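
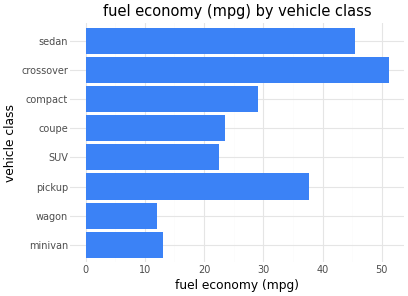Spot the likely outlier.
crossover ≈ 50; the rest sit between ≈ 10 and ≈ 45.

crossover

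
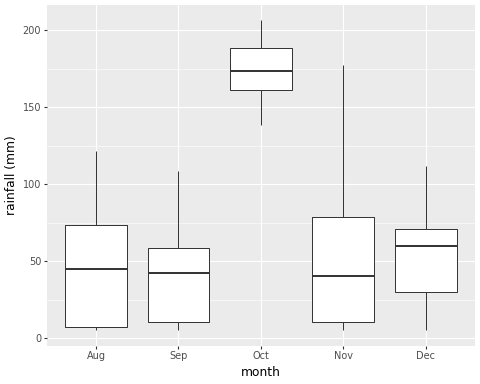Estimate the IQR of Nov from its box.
Q3 ≈ 80, Q1 ≈ 20; IQR ≈ 60.

≈ 60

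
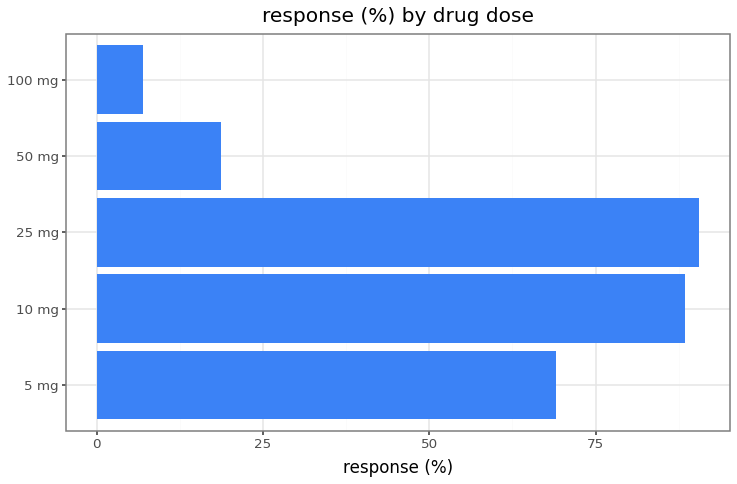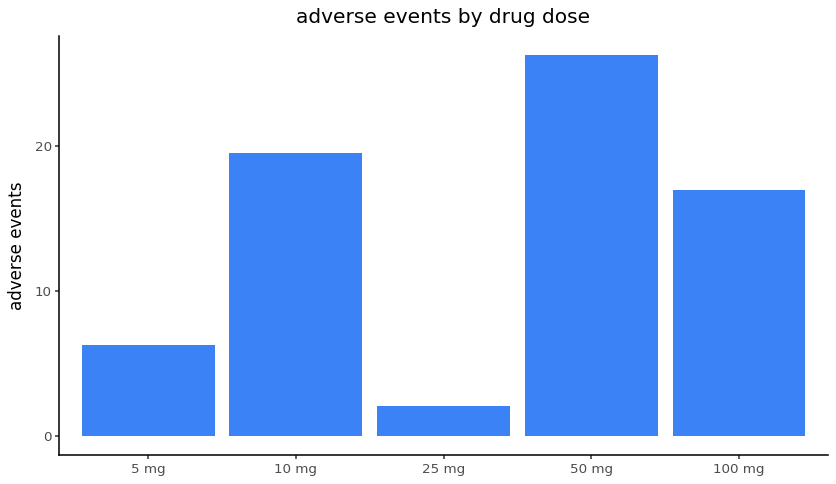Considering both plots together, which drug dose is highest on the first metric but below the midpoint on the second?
25 mg

Chart 2 median adverse events ≈ 15; below-median drug doses: 5 mg, 25 mg. Among those, 25 mg has the highest response (%) (≈ 90).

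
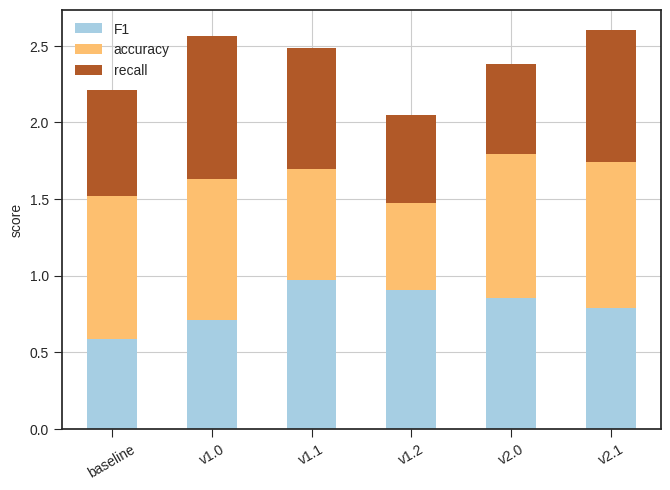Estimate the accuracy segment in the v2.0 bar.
≈ 1.0

accuracy top ≈ 2.0, bottom ≈ 1.0; segment ≈ 1.0.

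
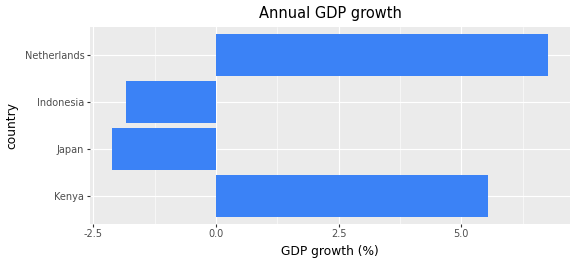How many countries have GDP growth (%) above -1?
Above -1: Kenya, Netherlands.

2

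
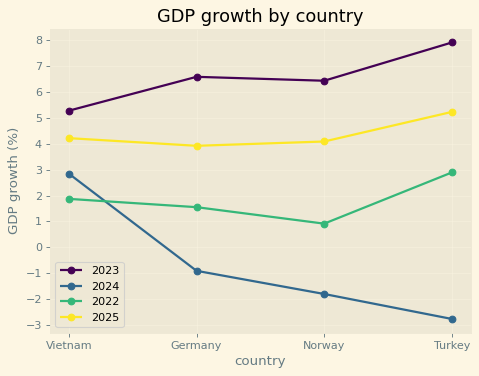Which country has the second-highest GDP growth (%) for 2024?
Germany

Top 3 for 2024: Vietnam ≈ 3, Germany ≈ -1, Norway ≈ -2.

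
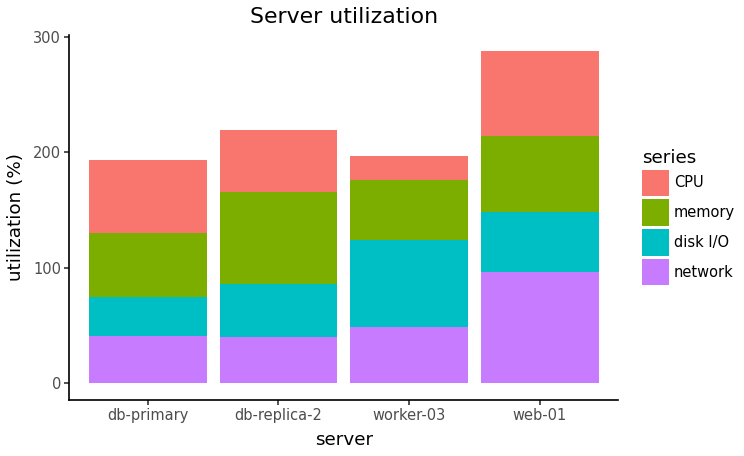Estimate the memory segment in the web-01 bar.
memory top ≈ 225, bottom ≈ 150; segment ≈ 75.

≈ 75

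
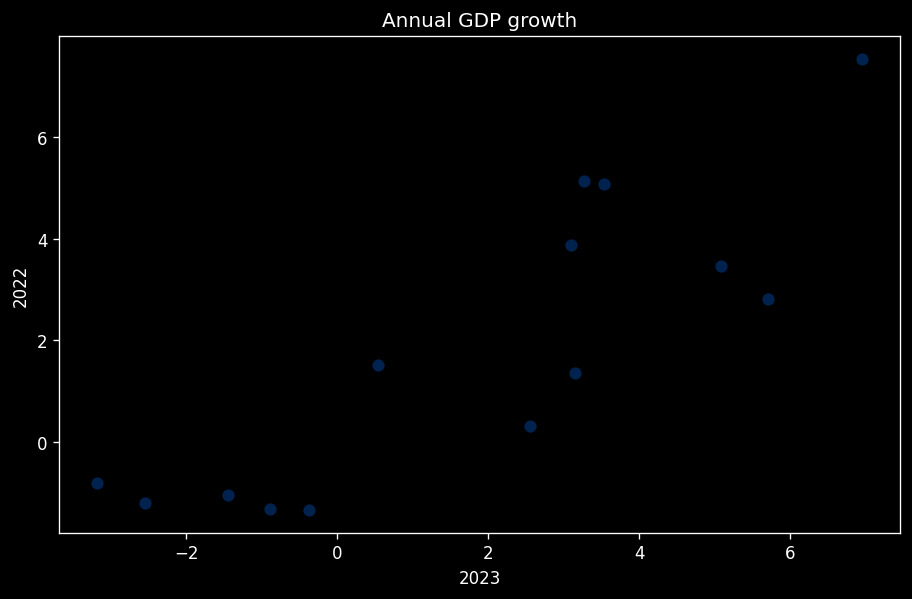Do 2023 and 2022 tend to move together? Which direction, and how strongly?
positive, strong

Points are positively correlated; strong (|r| ≈ 0.9).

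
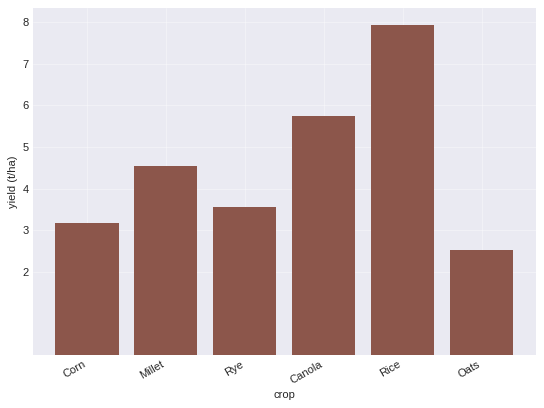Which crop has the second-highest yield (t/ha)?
Top 3: Rice ≈ 8, Canola ≈ 6, Millet ≈ 5.

Canola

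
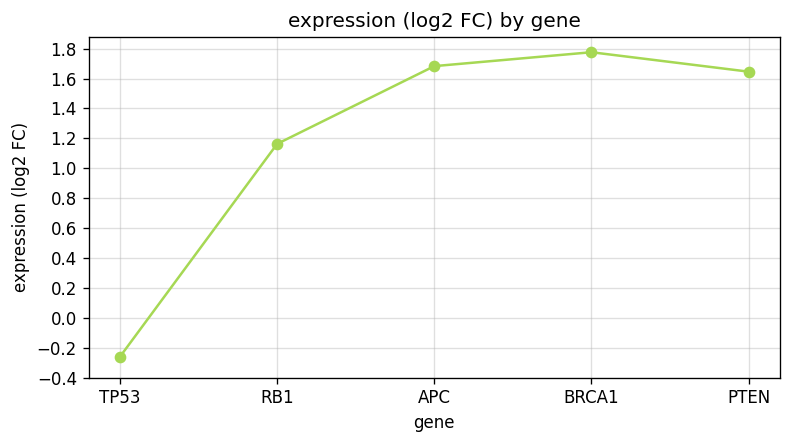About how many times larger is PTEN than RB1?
PTEN ≈ 1.6, RB1 ≈ 1.2; 1.6/1.2 ≈ 1.33.

≈ 1.33×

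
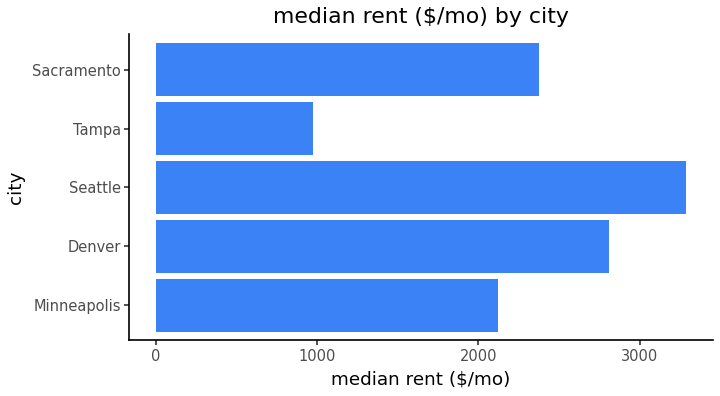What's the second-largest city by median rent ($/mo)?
Top 3: Seattle ≈ 3500, Denver ≈ 3000, Sacramento ≈ 2500.

Denver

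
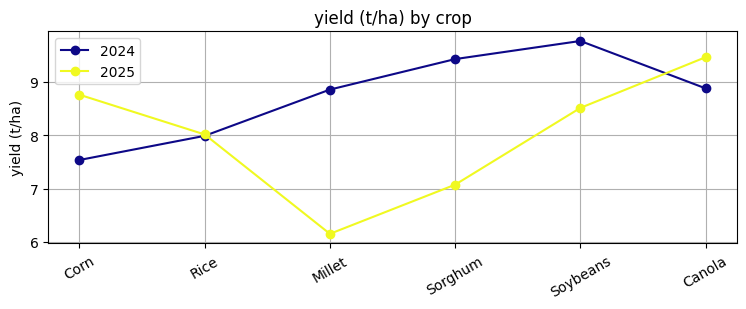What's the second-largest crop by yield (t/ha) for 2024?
Top 3 for 2024: Soybeans ≈ 10.0, Sorghum ≈ 9.5, Canola ≈ 9.0.

Sorghum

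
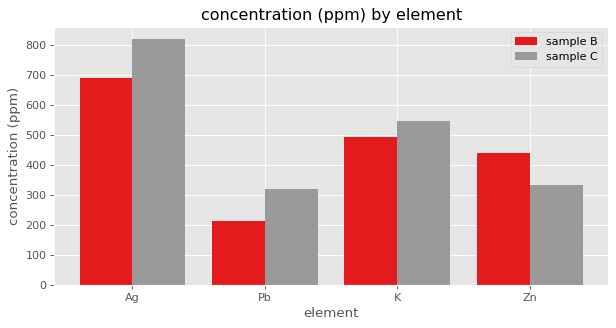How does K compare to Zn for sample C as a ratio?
K ≈ 500, Zn ≈ 300; 500/300 ≈ 1.67.

≈ 1.67×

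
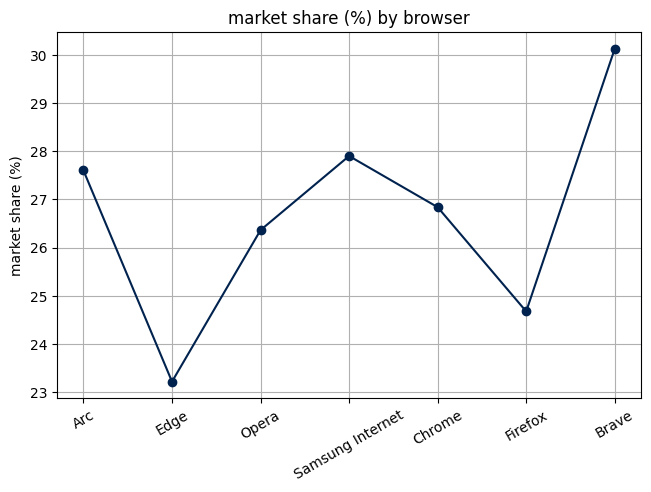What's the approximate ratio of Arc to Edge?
Arc ≈ 28, Edge ≈ 23; 28/23 ≈ 1.22.

≈ 1.22×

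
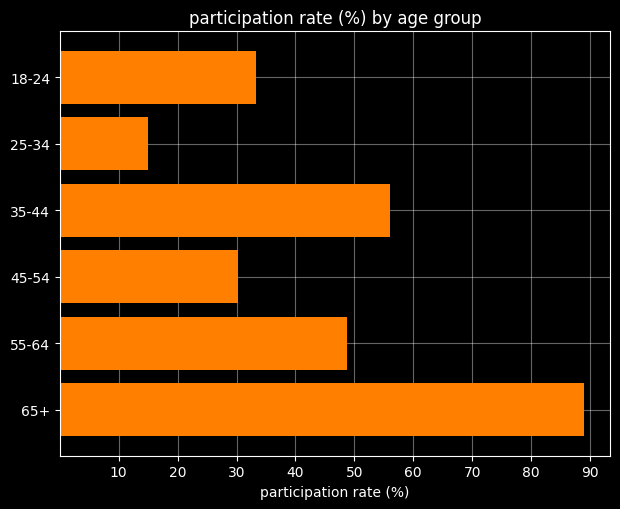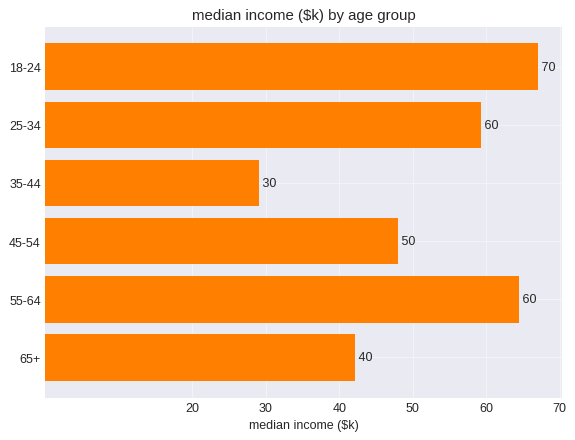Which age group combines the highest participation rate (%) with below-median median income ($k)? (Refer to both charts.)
65+

Chart 2 median median income ($k) ≈ 50; below-median age groups: 35-44, 45-54, 65+. Among those, 65+ has the highest participation rate (%) (≈ 90).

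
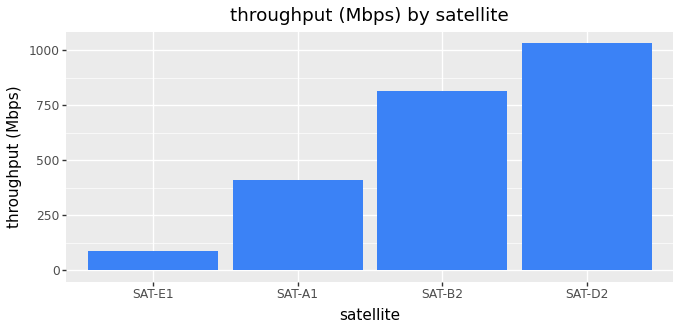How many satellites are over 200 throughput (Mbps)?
3

Above 200: SAT-A1, SAT-B2, SAT-D2.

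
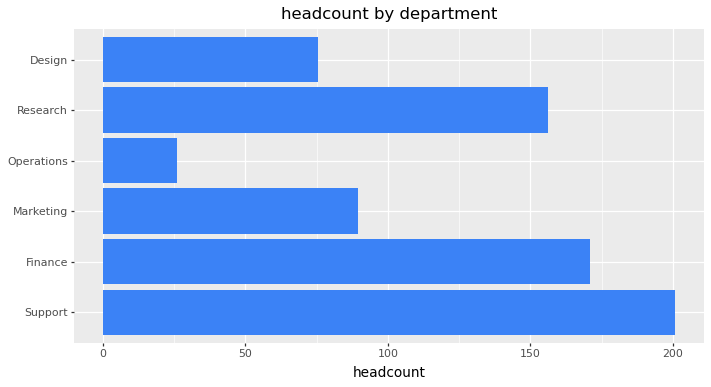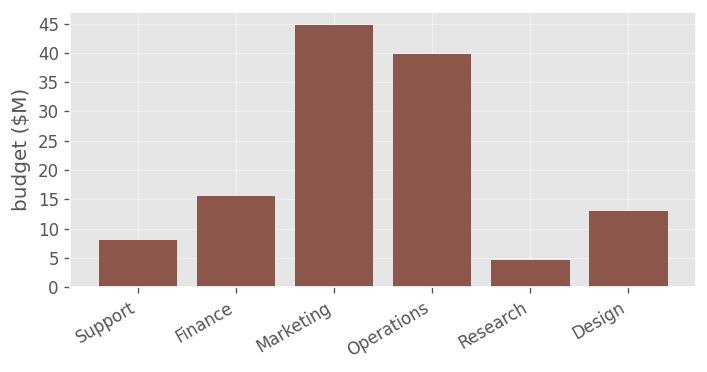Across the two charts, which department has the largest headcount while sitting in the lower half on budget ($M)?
Chart 2 median budget ($M) ≈ 15; below-median departments: Support, Research, Design. Among those, Support has the highest headcount (≈ 200).

Support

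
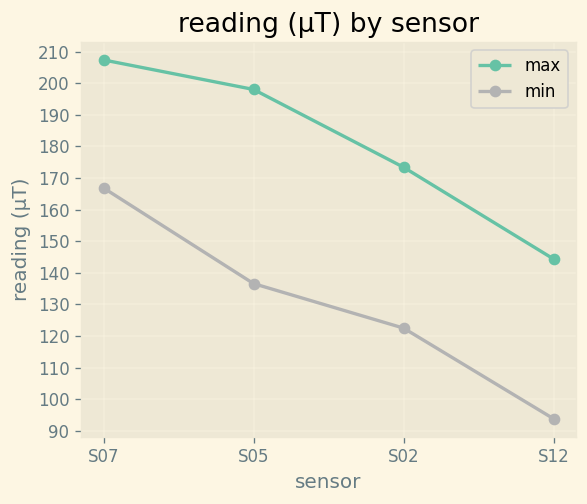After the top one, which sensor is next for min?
Top 3 for min: S07 ≈ 170, S05 ≈ 140, S02 ≈ 120.

S05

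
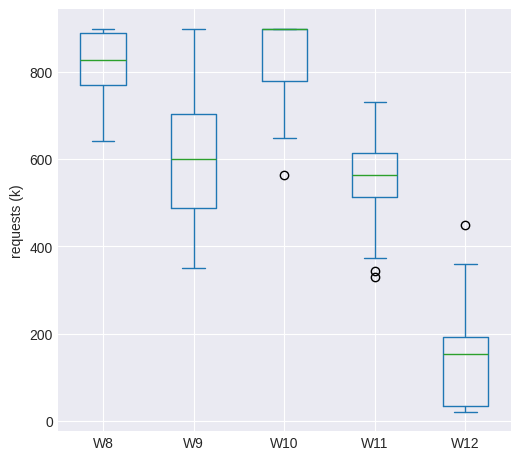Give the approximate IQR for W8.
Q3 ≈ 900, Q1 ≈ 800; IQR ≈ 100.

≈ 100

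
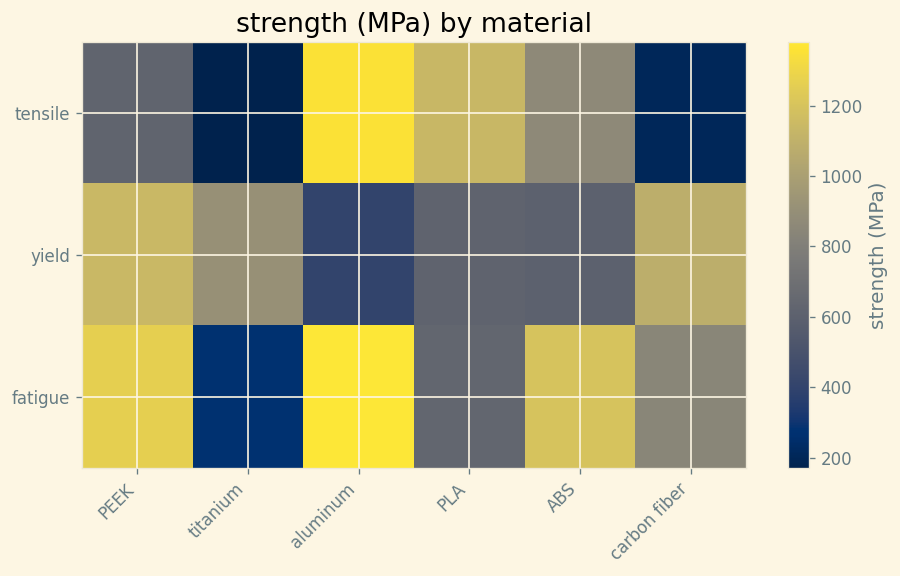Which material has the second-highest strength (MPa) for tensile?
PLA

Top 3 for tensile: aluminum ≈ 1400, PLA ≈ 1200, ABS ≈ 800.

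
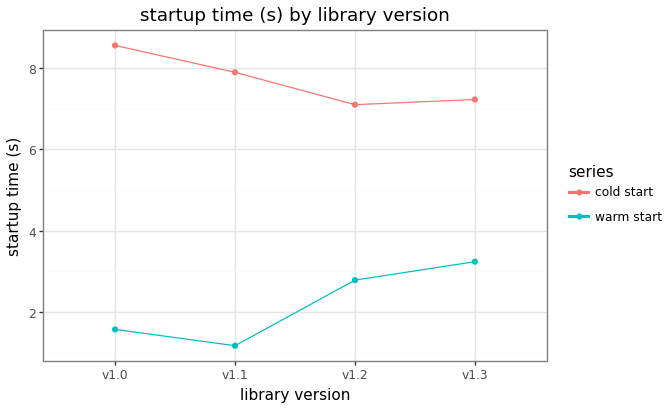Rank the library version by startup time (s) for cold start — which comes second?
v1.1

Top 3 for cold start: v1.0 ≈ 9, v1.1 ≈ 8, v1.3 ≈ 7.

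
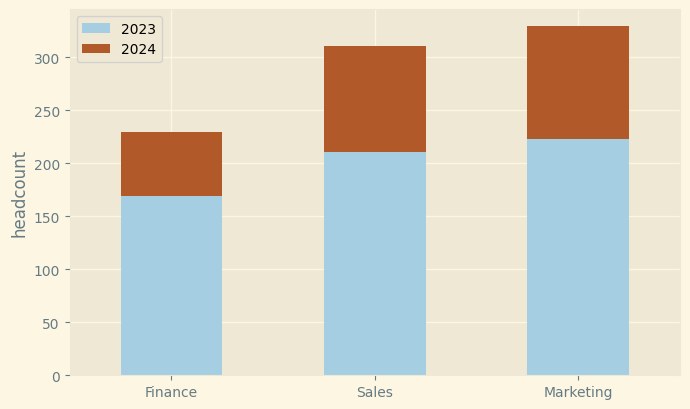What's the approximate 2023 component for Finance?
2023 top ≈ 150, bottom ≈ 0; segment ≈ 150.

≈ 150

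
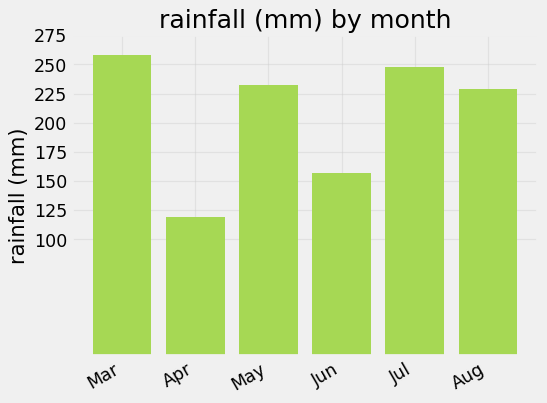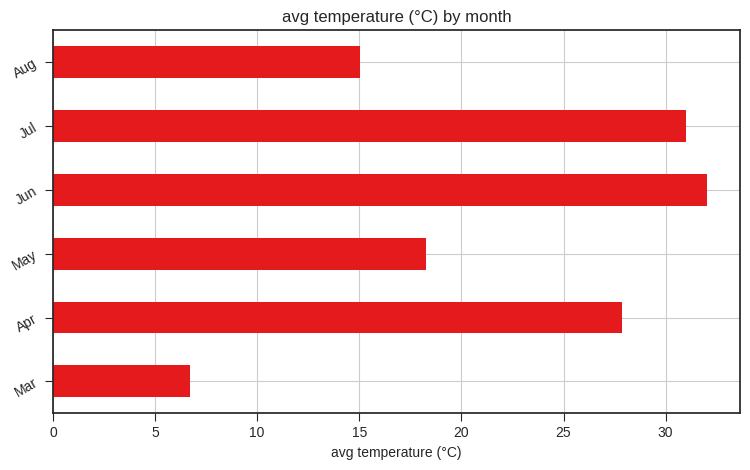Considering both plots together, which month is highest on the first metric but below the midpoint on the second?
Mar

Chart 2 median avg temperature (°C) ≈ 25; below-median months: Mar, May, Aug. Among those, Mar has the highest rainfall (mm) (≈ 250).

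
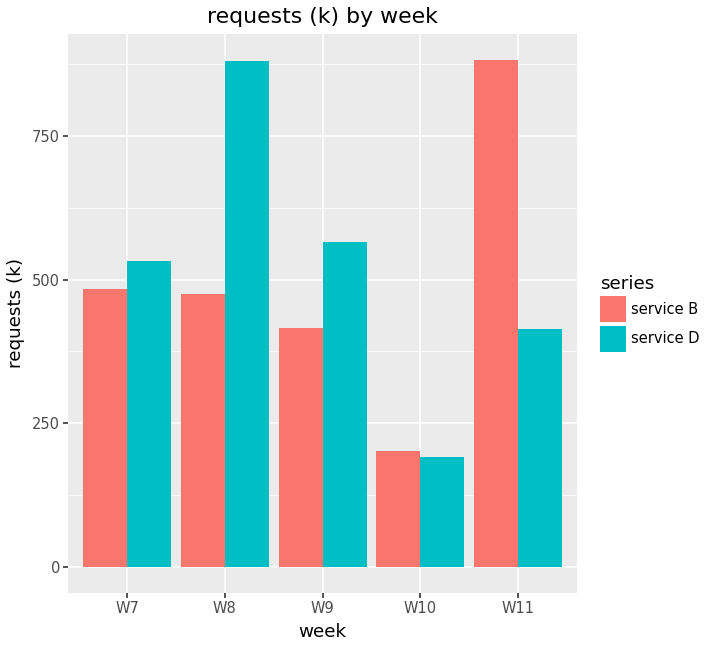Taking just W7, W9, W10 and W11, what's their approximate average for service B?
(500 + 400 + 200 + 900) / 4 ≈ 500.

≈ 500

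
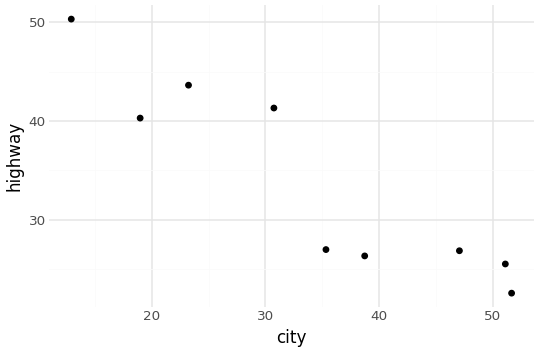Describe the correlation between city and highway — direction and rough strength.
Points are negatively correlated; strong (|r| ≈ 0.9).

negative, strong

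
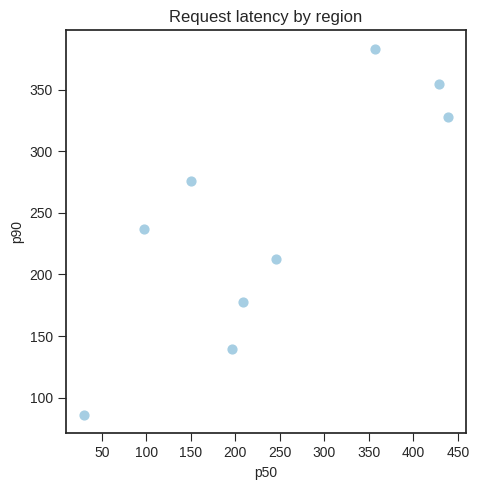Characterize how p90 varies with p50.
Points are positively correlated; strong (|r| ≈ 0.8).

positive, strong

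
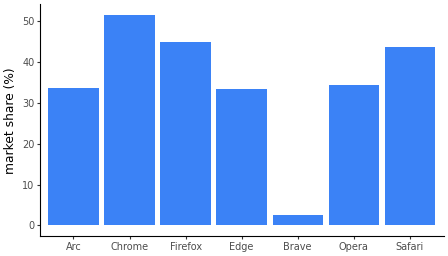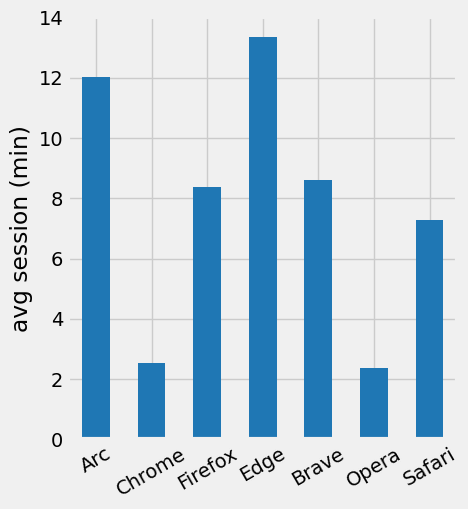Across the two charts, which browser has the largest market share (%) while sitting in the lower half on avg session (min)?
Chrome

Chart 2 median avg session (min) ≈ 8; below-median browsers: Chrome, Opera, Safari. Among those, Chrome has the highest market share (%) (≈ 50).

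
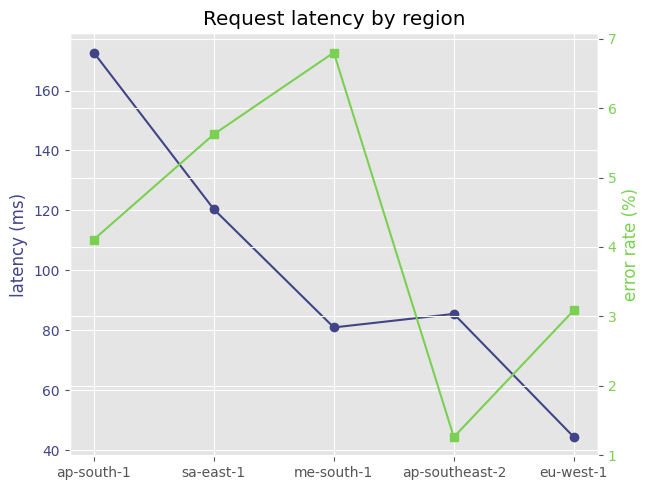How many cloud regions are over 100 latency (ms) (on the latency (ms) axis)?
2

Above 100: ap-south-1, sa-east-1.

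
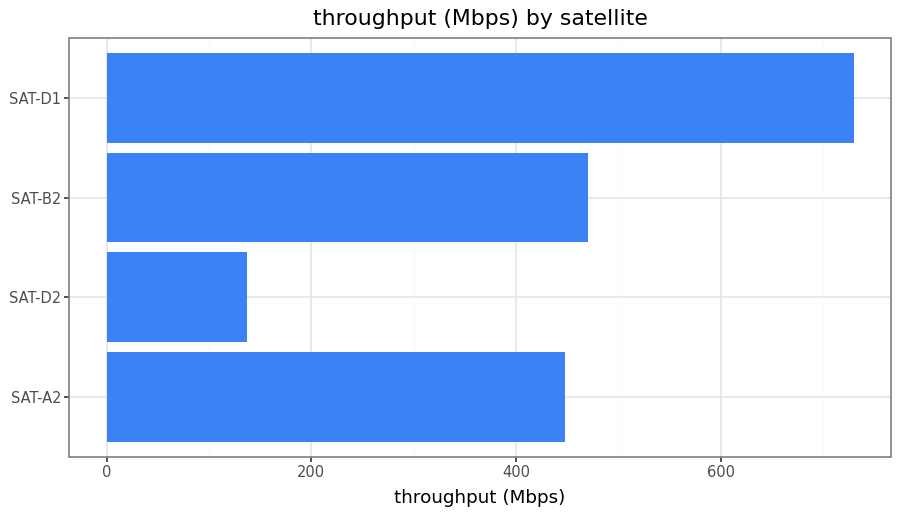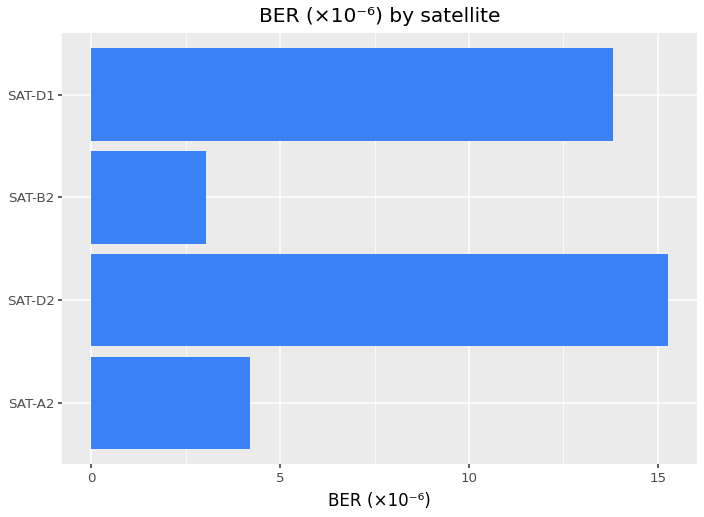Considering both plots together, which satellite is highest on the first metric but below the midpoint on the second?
SAT-B2

Chart 2 median BER (×10⁻⁶) ≈ 10; below-median satellites: SAT-A2, SAT-B2. Among those, SAT-B2 has the highest throughput (Mbps) (≈ 500).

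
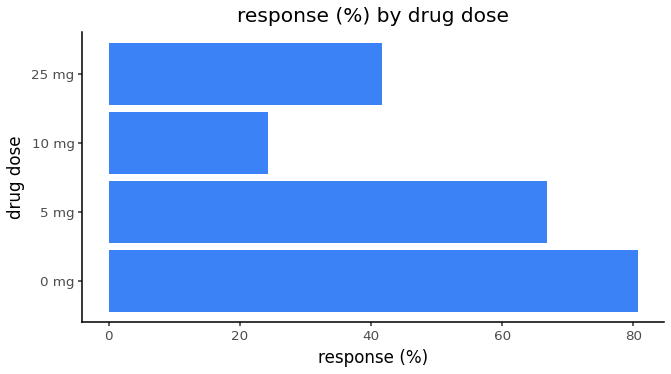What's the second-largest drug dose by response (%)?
Top 3: 0 mg ≈ 80, 5 mg ≈ 70, 25 mg ≈ 40.

5 mg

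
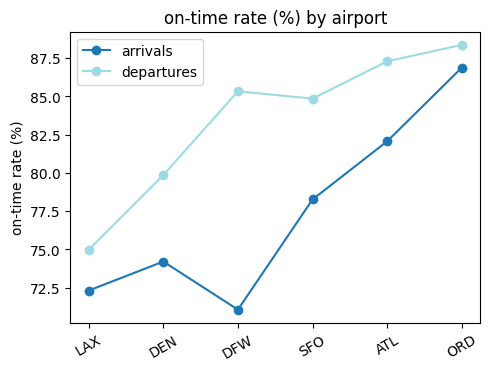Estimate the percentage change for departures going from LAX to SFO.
≈ +13.5%

LAX ≈ 74, SFO ≈ 84; (84 − 74) / 74 ≈ +13.5%.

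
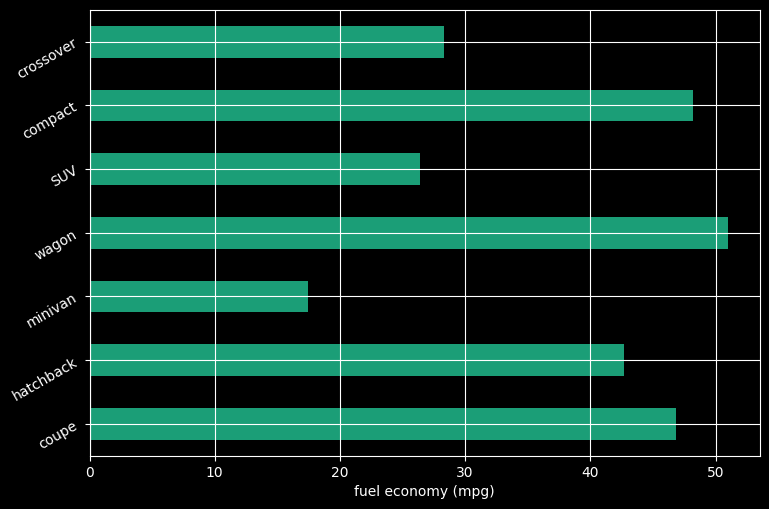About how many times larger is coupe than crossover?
coupe ≈ 45, crossover ≈ 30; 45/30 ≈ 1.5.

≈ 1.5×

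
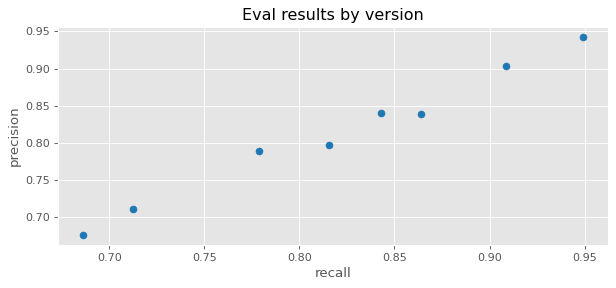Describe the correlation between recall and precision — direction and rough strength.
Points are positively correlated; strong (|r| ≈ 1.0).

positive, strong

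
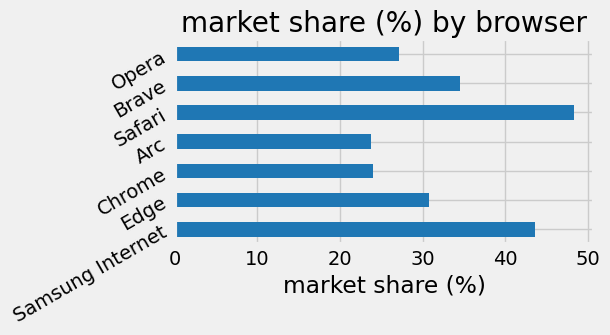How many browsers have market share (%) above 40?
Above 40: Samsung Internet, Safari.

2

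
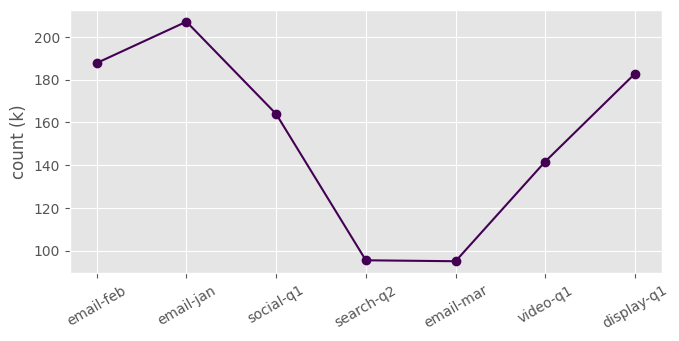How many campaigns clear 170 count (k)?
Above 170: email-feb, email-jan, display-q1.

3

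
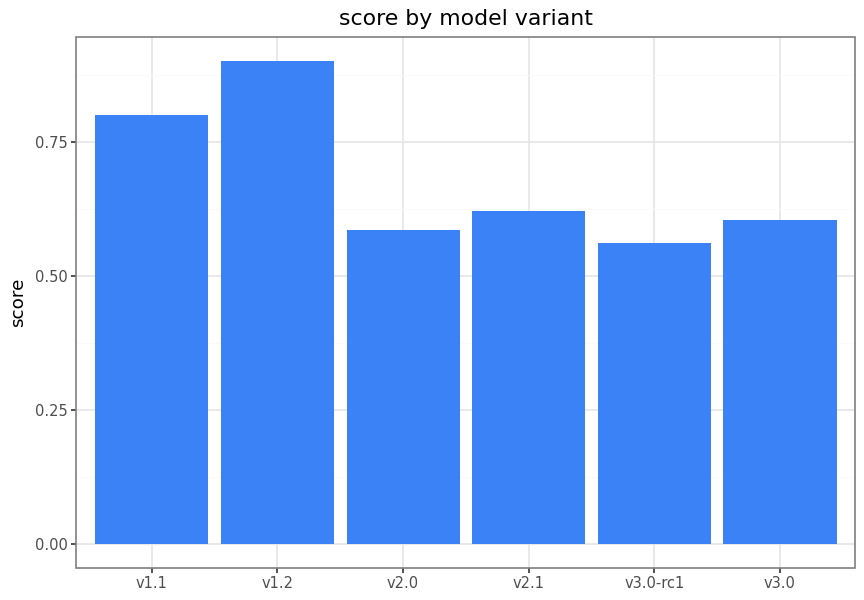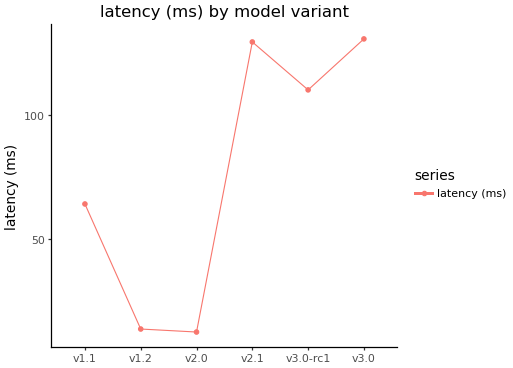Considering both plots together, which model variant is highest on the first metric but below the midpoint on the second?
v1.2

Chart 2 median latency (ms) ≈ 80; below-median model variants: v1.1, v1.2, v2.0. Among those, v1.2 has the highest score (≈ 0.9).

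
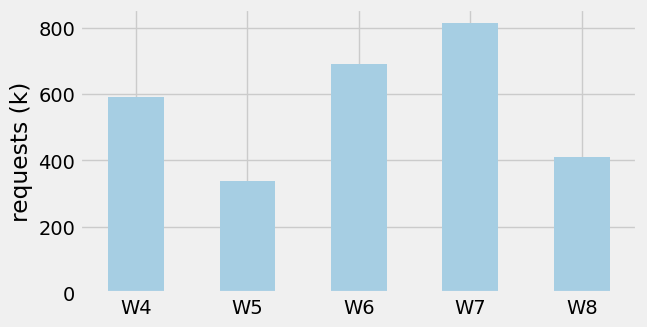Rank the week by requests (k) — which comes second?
Top 3: W7 ≈ 800, W6 ≈ 700, W4 ≈ 600.

W6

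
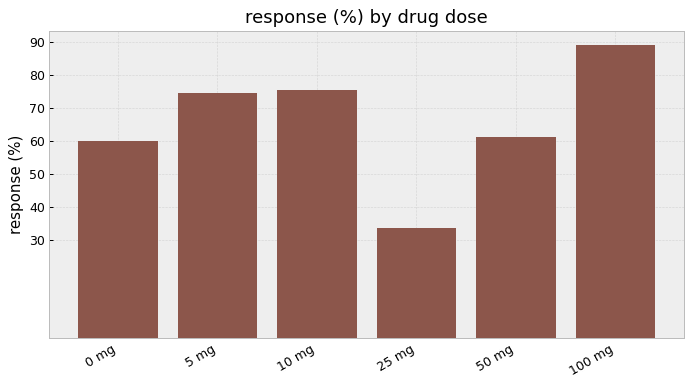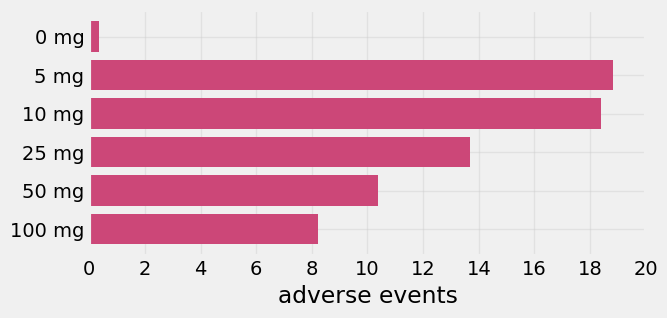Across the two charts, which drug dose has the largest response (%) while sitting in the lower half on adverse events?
100 mg

Chart 2 median adverse events ≈ 12; below-median drug doses: 0 mg, 50 mg, 100 mg. Among those, 100 mg has the highest response (%) (≈ 90).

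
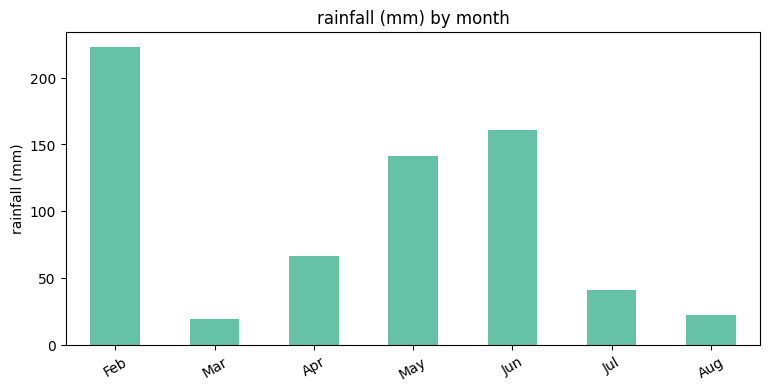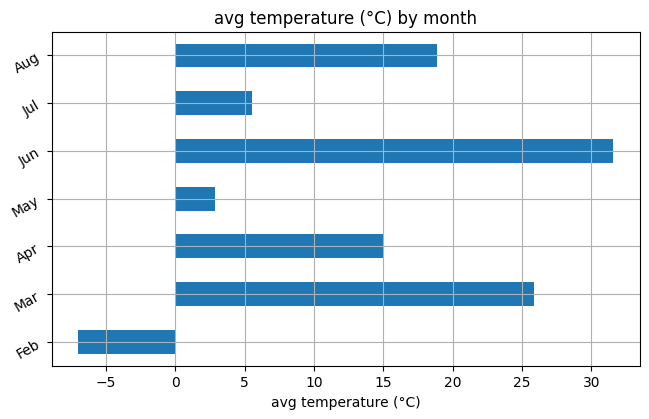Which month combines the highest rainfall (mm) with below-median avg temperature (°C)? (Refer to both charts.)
Feb

Chart 2 median avg temperature (°C) ≈ 15; below-median months: Feb, May, Jul. Among those, Feb has the highest rainfall (mm) (≈ 225).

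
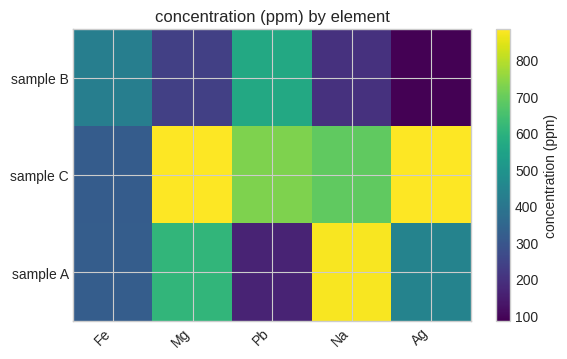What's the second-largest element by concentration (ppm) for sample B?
Fe

Top 3 for sample B: Pb ≈ 600, Fe ≈ 400, Mg ≈ 200.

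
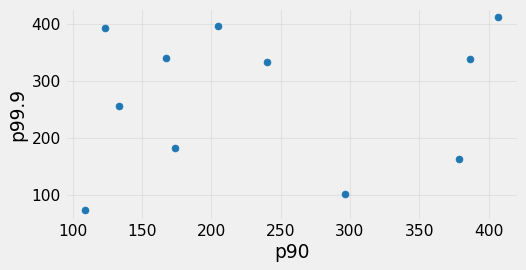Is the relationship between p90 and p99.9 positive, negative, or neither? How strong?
no clear correlation

Points are roughly uncorrelated; weak (|r| ≈ 0.1).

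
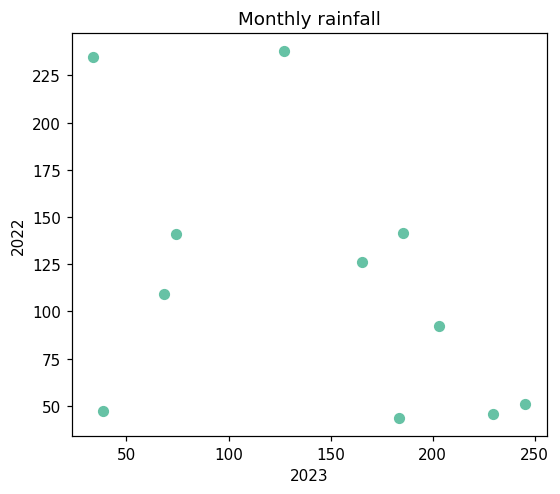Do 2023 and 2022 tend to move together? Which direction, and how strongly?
Points are negatively correlated; moderate (|r| ≈ 0.5).

negative, moderate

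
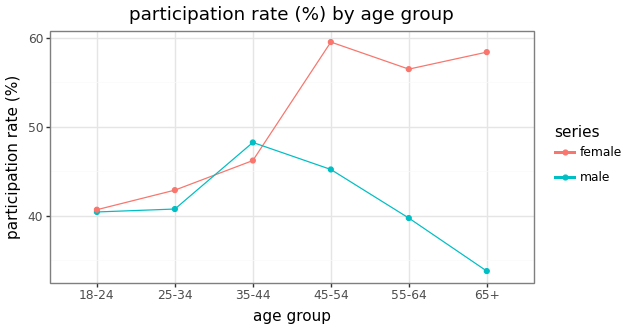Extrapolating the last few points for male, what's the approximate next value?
Last three: 45, 40, 35 → slope ≈ -5/step → next ≈ 30.

≈ 30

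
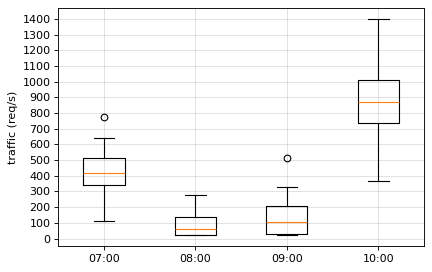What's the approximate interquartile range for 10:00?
≈ 300

Q3 ≈ 1000, Q1 ≈ 700; IQR ≈ 300.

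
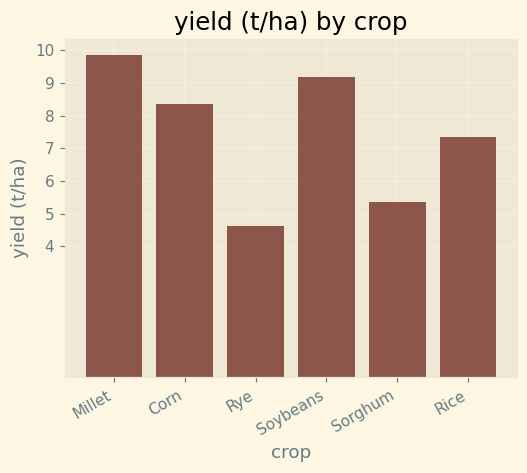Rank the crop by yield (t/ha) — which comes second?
Soybeans

Top 3: Millet ≈ 10, Soybeans ≈ 9, Corn ≈ 8.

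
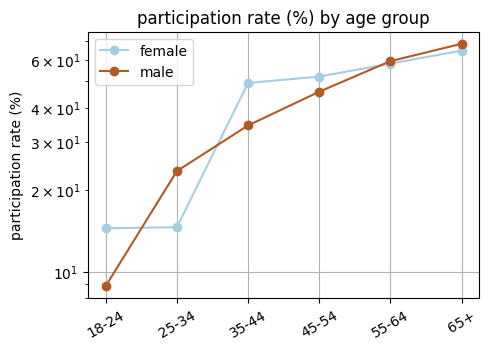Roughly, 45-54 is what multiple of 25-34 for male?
≈ 1.8×

45-54 ≈ 45, 25-34 ≈ 25; 45/25 ≈ 1.8.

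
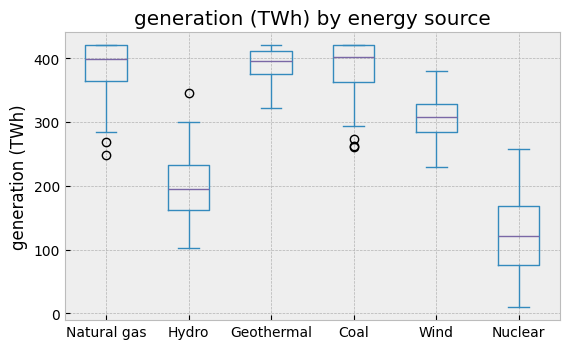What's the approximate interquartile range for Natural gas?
≈ 50

Q3 ≈ 425, Q1 ≈ 375; IQR ≈ 50.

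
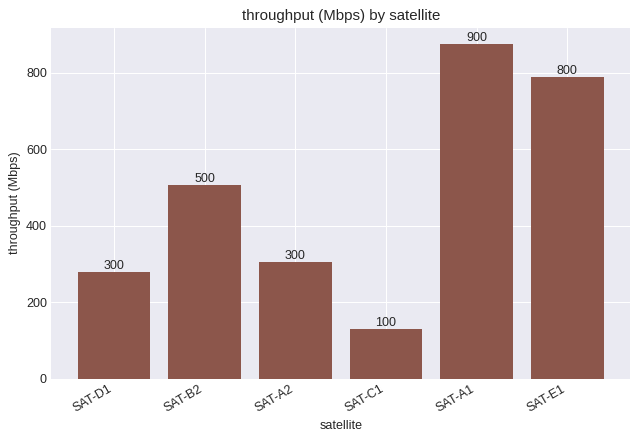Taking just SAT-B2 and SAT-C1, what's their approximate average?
≈ 300

(500 + 100) / 2 ≈ 300.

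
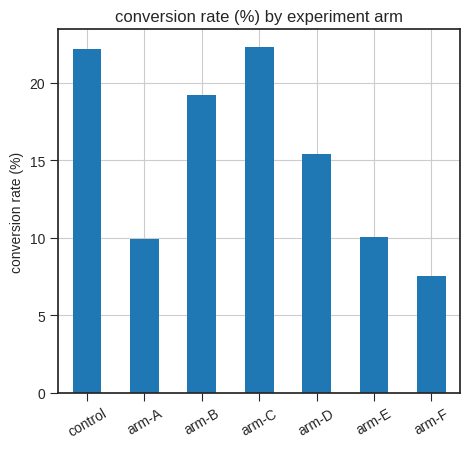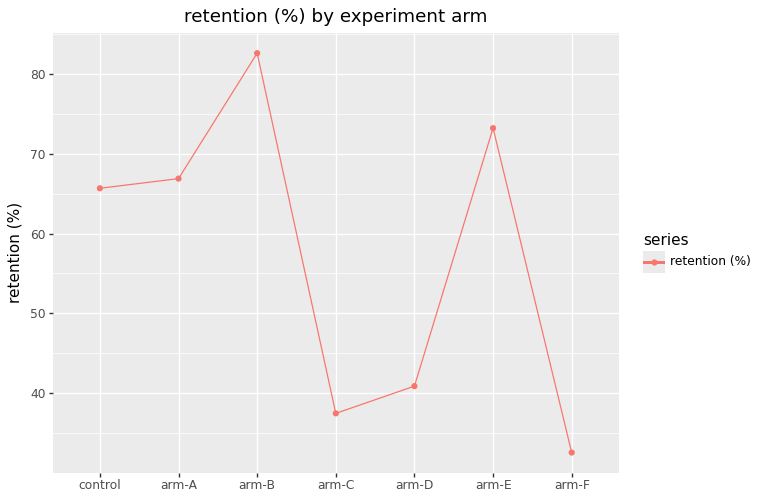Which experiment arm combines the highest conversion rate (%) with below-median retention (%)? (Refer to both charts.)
Chart 2 median retention (%) ≈ 70; below-median experiment arms: arm-C, arm-D, arm-F. Among those, arm-C has the highest conversion rate (%) (≈ 20).

arm-C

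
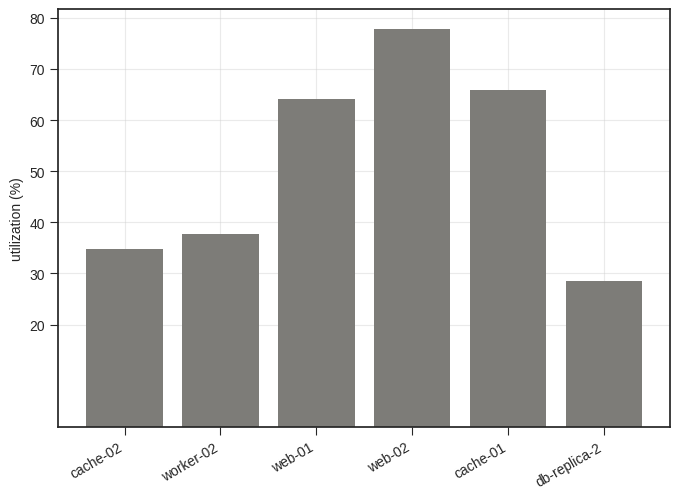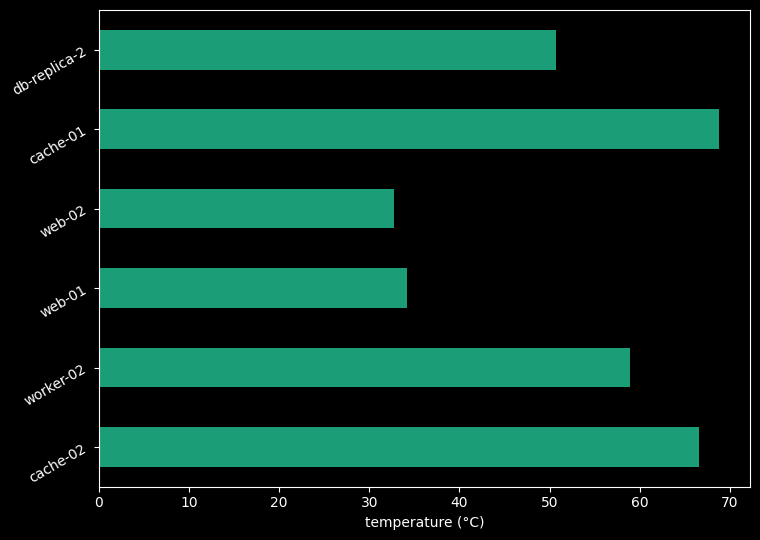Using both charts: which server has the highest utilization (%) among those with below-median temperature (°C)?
Chart 2 median temperature (°C) ≈ 50; below-median servers: web-01, web-02, db-replica-2. Among those, web-02 has the highest utilization (%) (≈ 80).

web-02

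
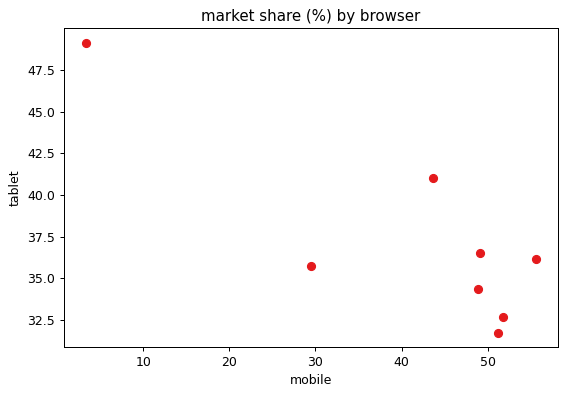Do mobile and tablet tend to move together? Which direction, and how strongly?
Points are negatively correlated; strong (|r| ≈ 0.8).

negative, strong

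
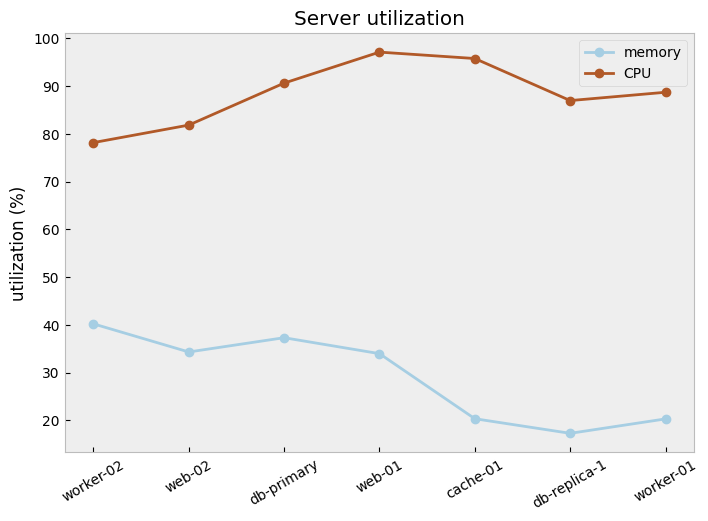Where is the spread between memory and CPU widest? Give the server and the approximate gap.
cache-01: memory ≈ 20, CPU ≈ 100 → gap ≈ 80. Next-largest (db-replica-1) is only ≈ 70.

cache-01, ≈ 80 %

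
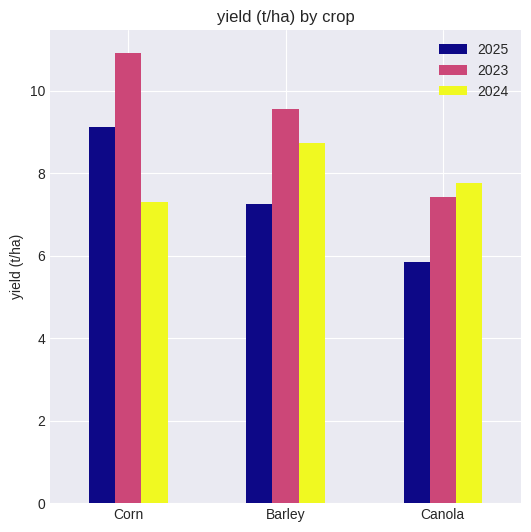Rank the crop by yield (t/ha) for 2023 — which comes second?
Barley

Top 3 for 2023: Corn ≈ 11, Barley ≈ 10, Canola ≈ 7.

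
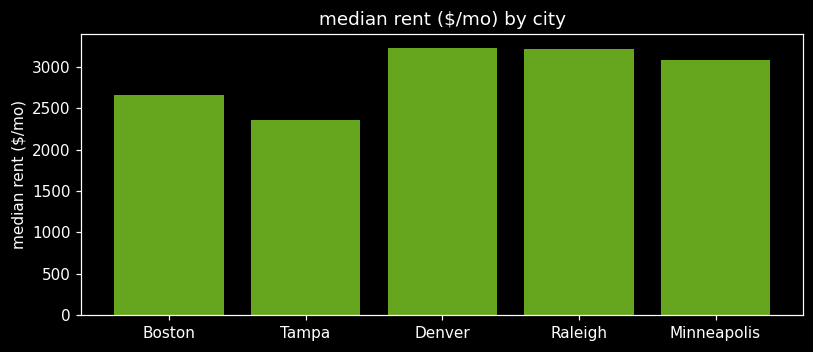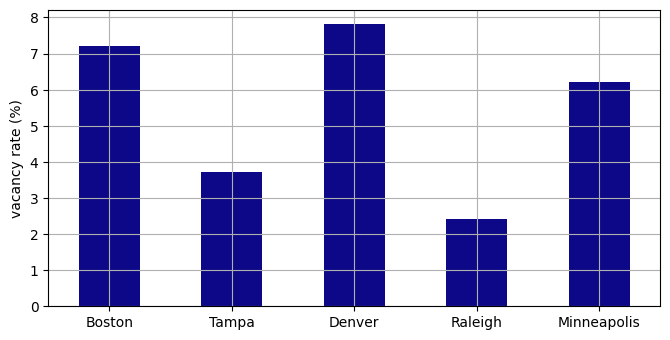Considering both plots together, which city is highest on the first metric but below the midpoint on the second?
Raleigh

Chart 2 median vacancy rate (%) ≈ 6; below-median cities: Tampa, Raleigh. Among those, Raleigh has the highest median rent ($/mo) (≈ 3000).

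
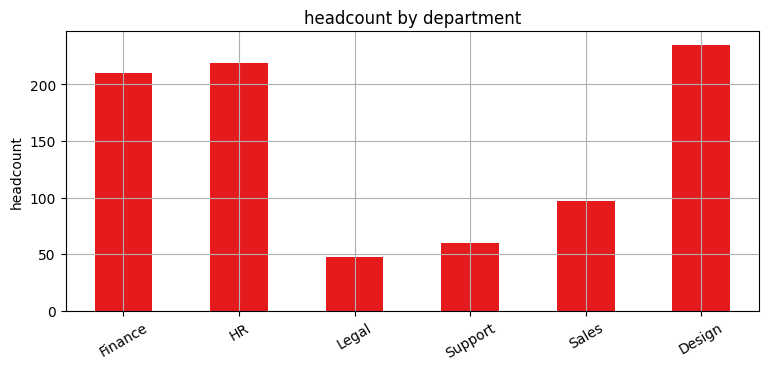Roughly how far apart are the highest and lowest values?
Max Design ≈ 240, min Legal ≈ 40; range ≈ 200.

≈ 200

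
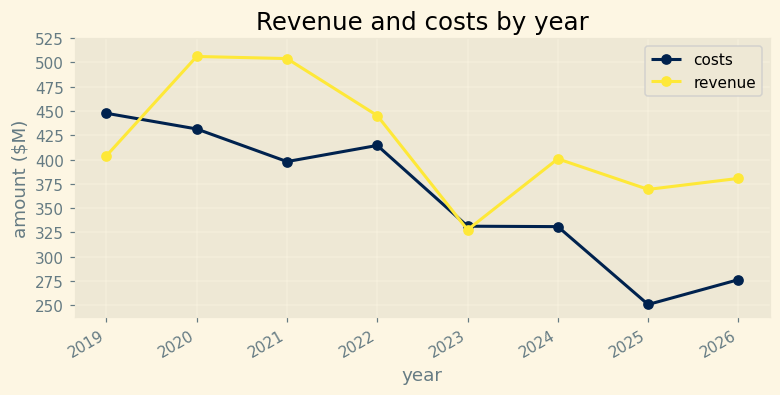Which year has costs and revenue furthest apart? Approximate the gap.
2025: costs ≈ 250, revenue ≈ 375 → gap ≈ 125. Next-largest (2021) is only ≈ 100.

2025, ≈ 125 $M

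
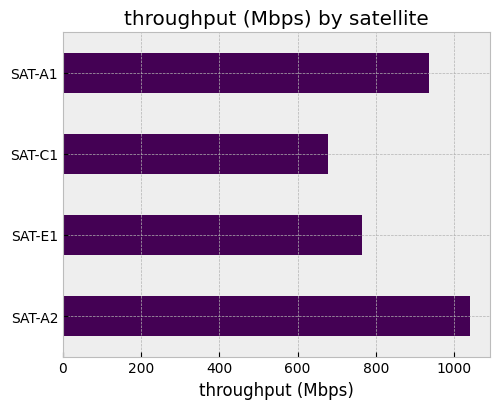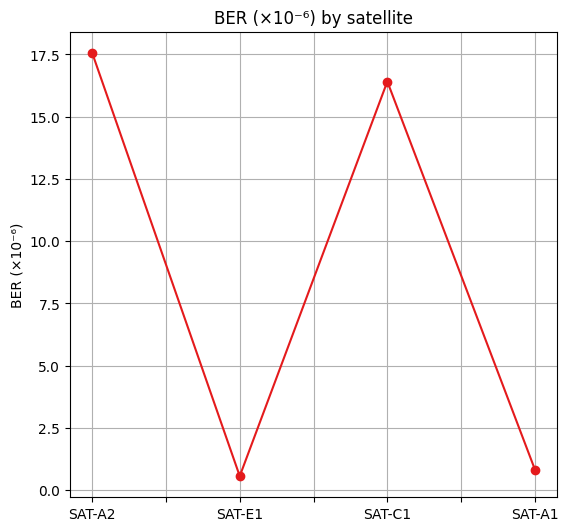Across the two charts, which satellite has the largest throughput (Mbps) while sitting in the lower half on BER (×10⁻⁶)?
Chart 2 median BER (×10⁻⁶) ≈ 8; below-median satellites: SAT-E1, SAT-A1. Among those, SAT-A1 has the highest throughput (Mbps) (≈ 900).

SAT-A1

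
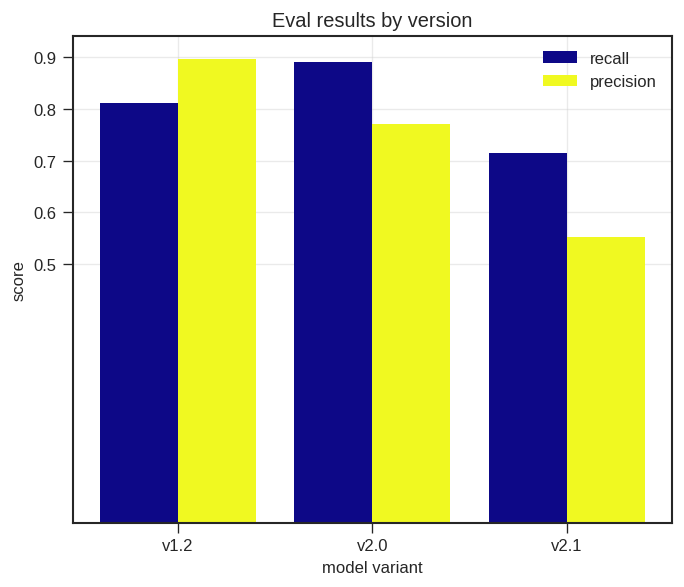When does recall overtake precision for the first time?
v2.0

v1.2: recall ≈ 0.8 vs precision ≈ 0.9 (not yet); v2.0: recall ≈ 0.9 vs precision ≈ 0.8 (first crossover).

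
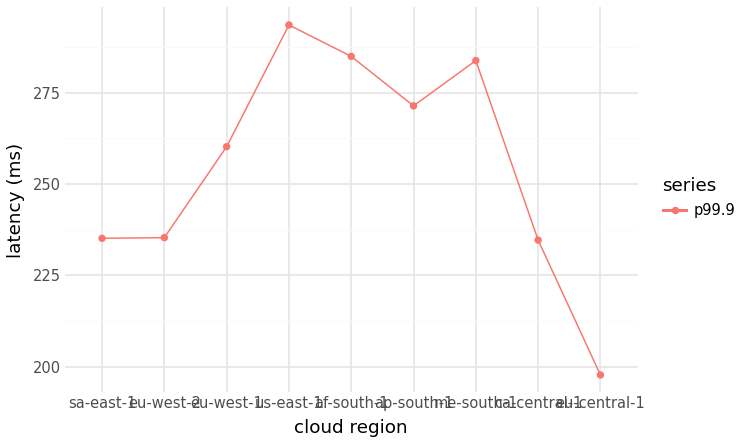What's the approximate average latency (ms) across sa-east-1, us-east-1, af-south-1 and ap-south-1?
(240 + 290 + 280 + 270) / 4 ≈ 270.

≈ 270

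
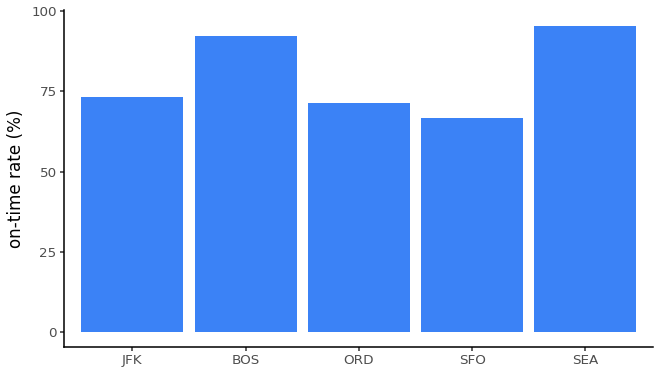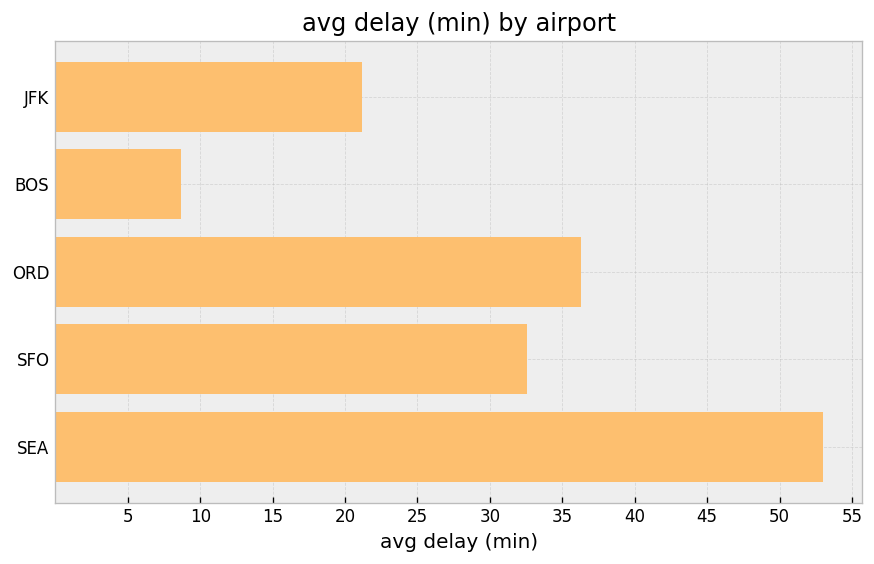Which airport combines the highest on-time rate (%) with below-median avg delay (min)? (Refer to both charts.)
Chart 2 median avg delay (min) ≈ 35; below-median airports: JFK, BOS. Among those, BOS has the highest on-time rate (%) (≈ 90).

BOS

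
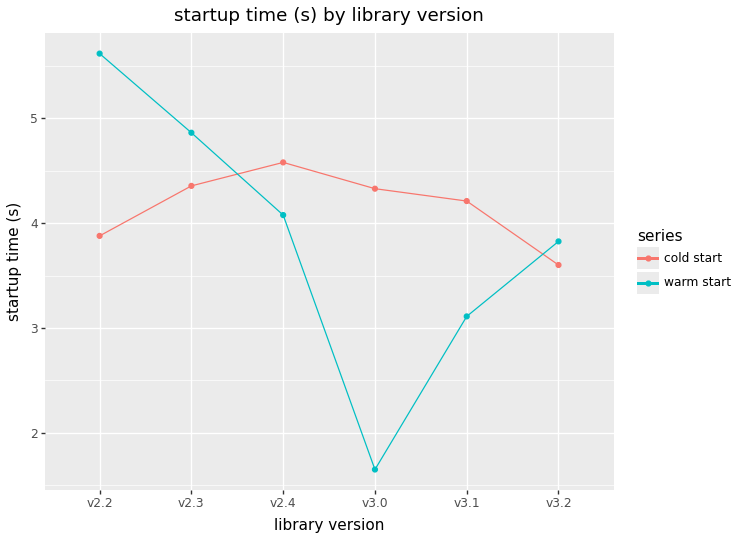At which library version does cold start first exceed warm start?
v2.4

v2.3: cold start ≈ 4.5 vs warm start ≈ 5.0 (not yet); v2.4: cold start ≈ 4.5 vs warm start ≈ 4.0 (first crossover).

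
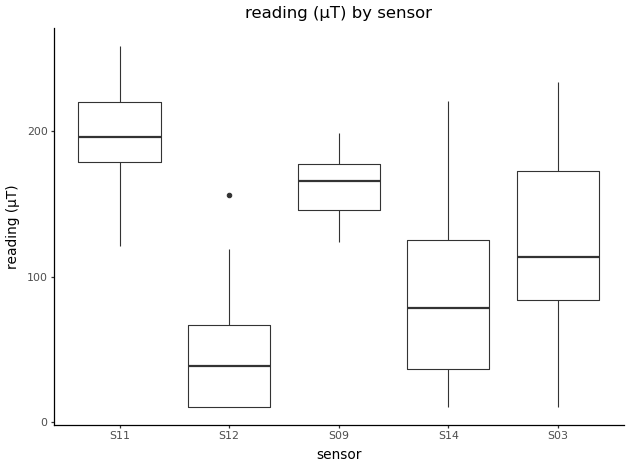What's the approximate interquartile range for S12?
≈ 60

Q3 ≈ 60, Q1 ≈ 0; IQR ≈ 60.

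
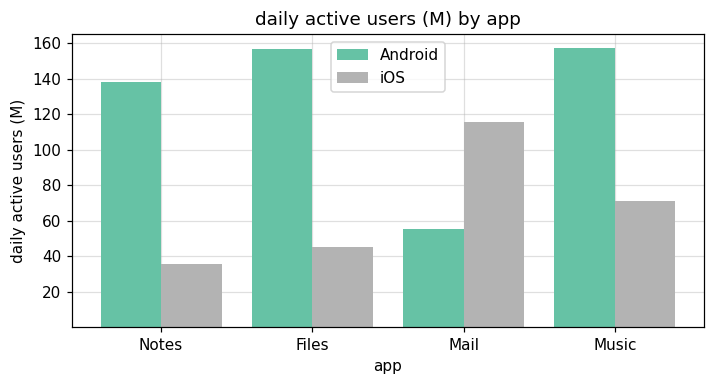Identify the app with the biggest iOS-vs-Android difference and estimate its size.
Files, ≈ 120 M

Files: iOS ≈ 40, Android ≈ 160 → gap ≈ 120. Next-largest (Notes) is only ≈ 100.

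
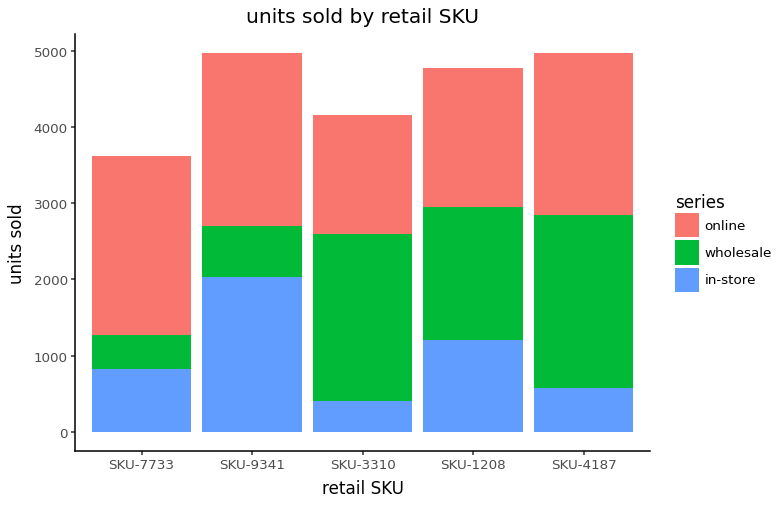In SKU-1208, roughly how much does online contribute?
online top ≈ 5000, bottom ≈ 3000; segment ≈ 2000.

≈ 2000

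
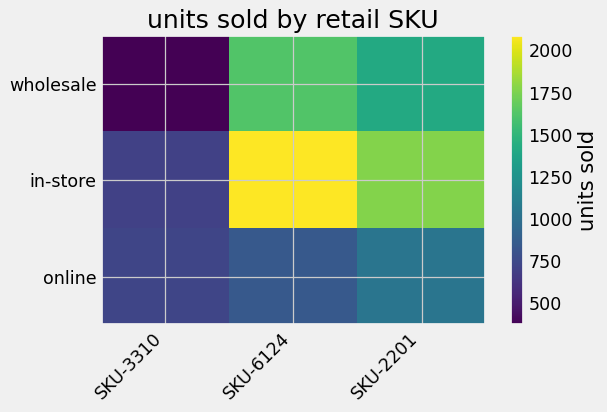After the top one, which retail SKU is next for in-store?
Top 3 for in-store: SKU-6124 ≈ 2000, SKU-2201 ≈ 1800, SKU-3310 ≈ 800.

SKU-2201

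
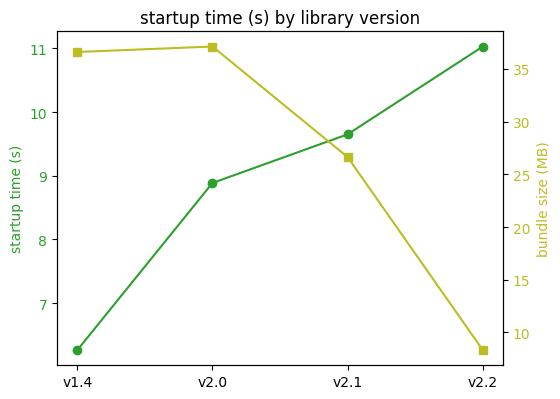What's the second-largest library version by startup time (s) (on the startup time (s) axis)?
Top 3 (on the startup time (s) axis): v2.2 ≈ 11.0, v2.1 ≈ 9.5, v2.0 ≈ 9.0.

v2.1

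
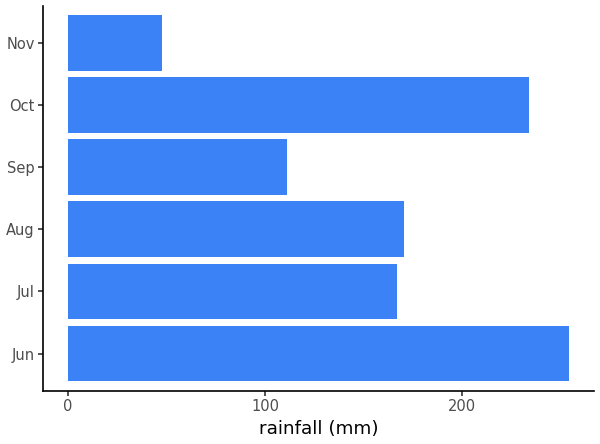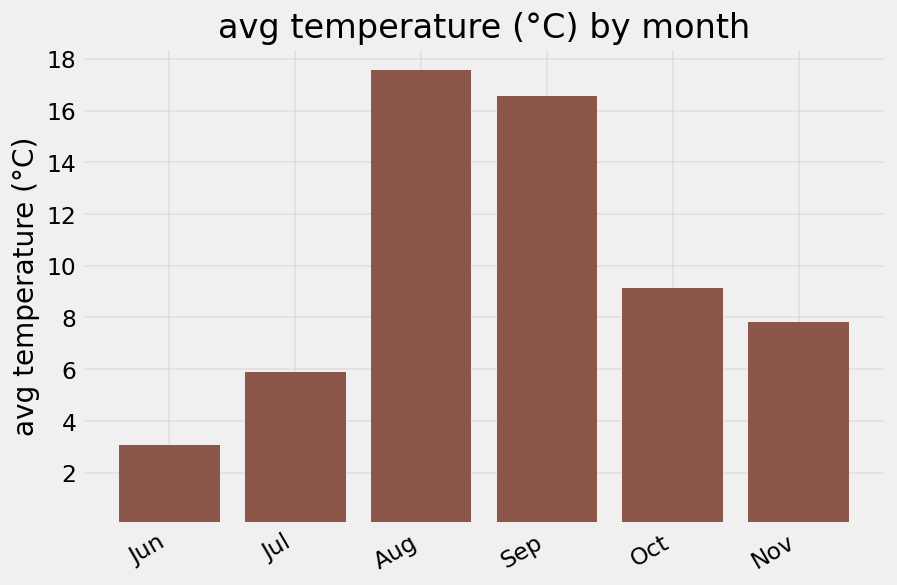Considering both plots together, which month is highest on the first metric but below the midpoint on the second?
Jun

Chart 2 median avg temperature (°C) ≈ 8; below-median months: Jun, Jul, Nov. Among those, Jun has the highest rainfall (mm) (≈ 250).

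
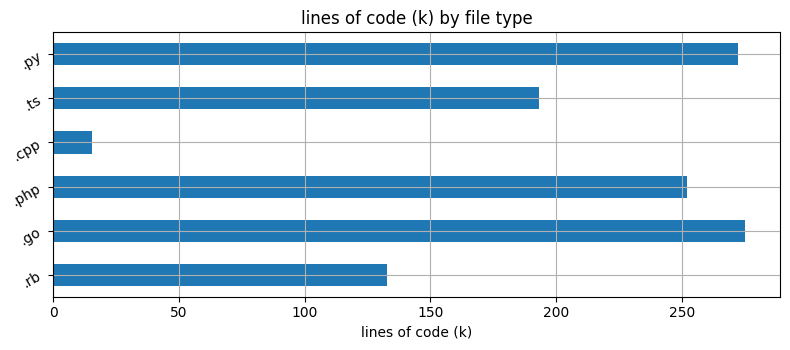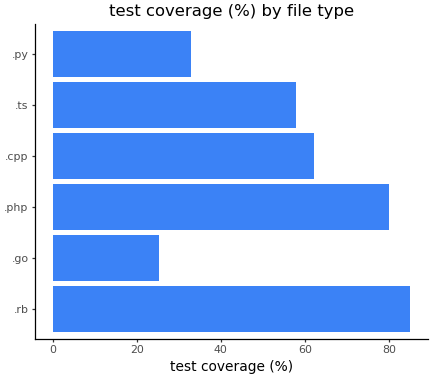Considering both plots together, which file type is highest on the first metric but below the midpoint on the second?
.go

Chart 2 median test coverage (%) ≈ 60; below-median file types: .go, .ts, .py. Among those, .go has the highest lines of code (k) (≈ 300).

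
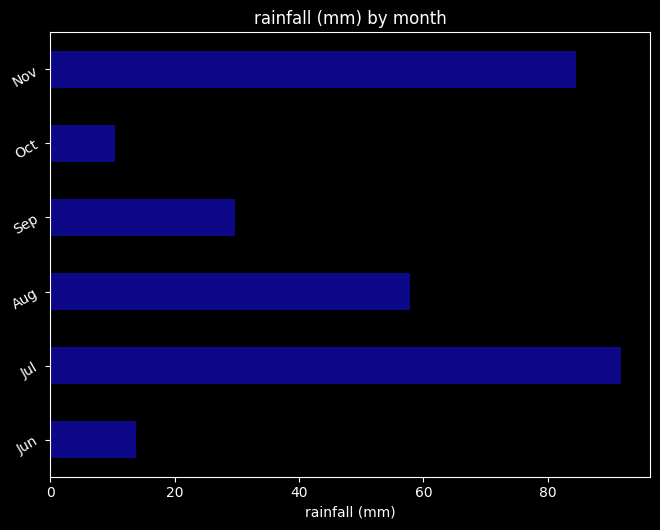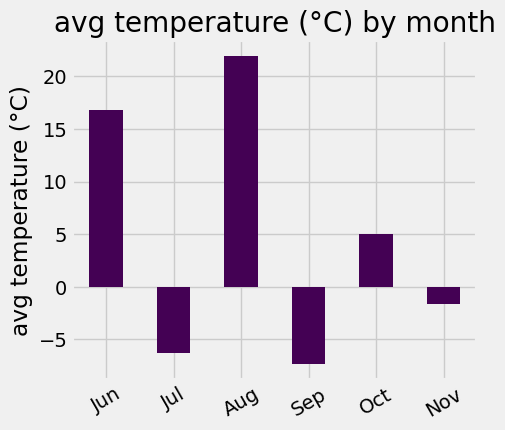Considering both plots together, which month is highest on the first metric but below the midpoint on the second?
Chart 2 median avg temperature (°C) ≈ 0; below-median months: Jul, Sep, Nov. Among those, Jul has the highest rainfall (mm) (≈ 90).

Jul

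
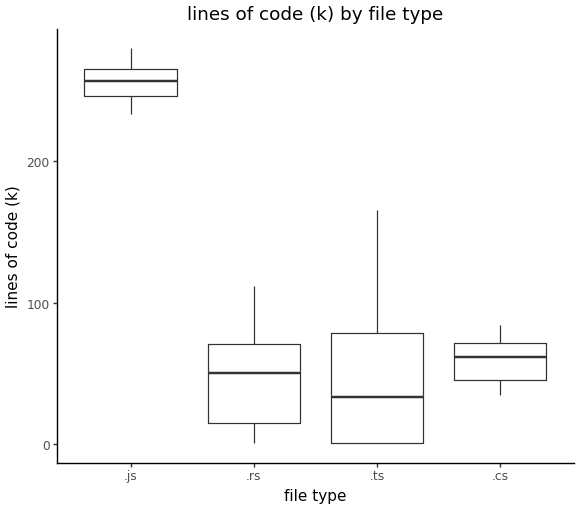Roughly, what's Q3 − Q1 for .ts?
≈ 80

Q3 ≈ 80, Q1 ≈ 0; IQR ≈ 80.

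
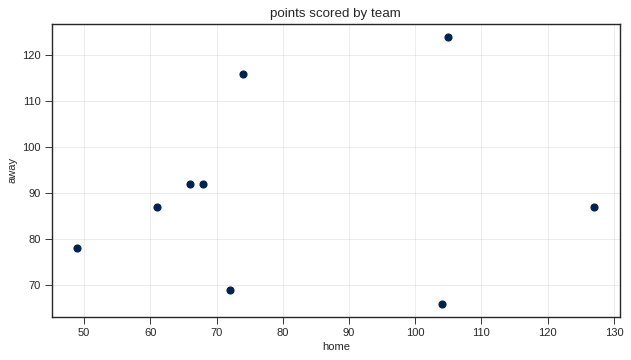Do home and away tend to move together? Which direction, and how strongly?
Points are roughly uncorrelated; weak (|r| ≈ 0.1).

no clear correlation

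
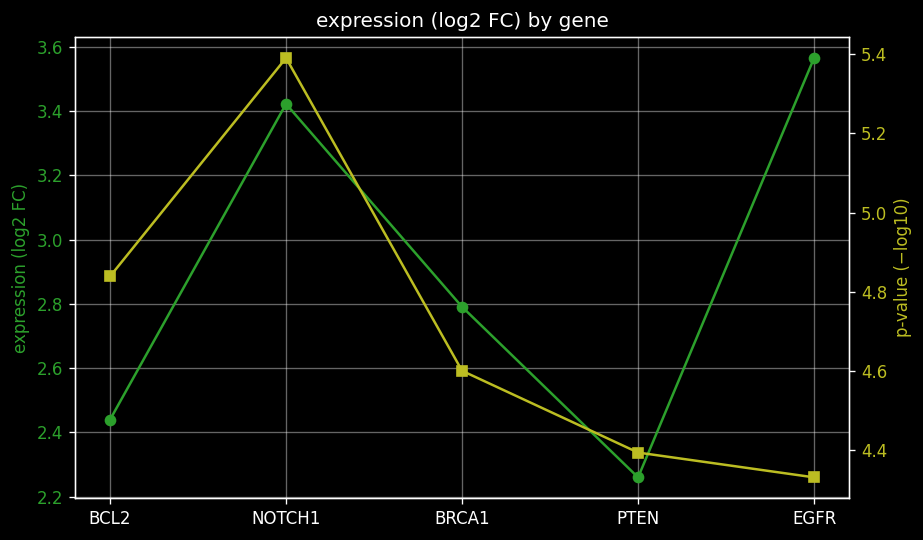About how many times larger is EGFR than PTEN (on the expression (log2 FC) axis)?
EGFR ≈ 3.6, PTEN ≈ 2.2; 3.6/2.2 ≈ 1.64.

≈ 1.64×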